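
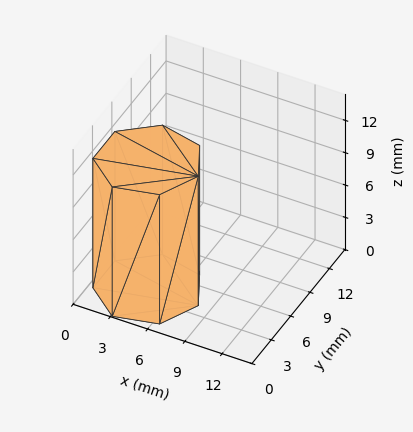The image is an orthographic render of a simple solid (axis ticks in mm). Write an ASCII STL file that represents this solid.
Reading the render: the shape is a regular 7-sided prism (a cylinder approximated with 7 flat sides), circumscribed radius ≈ 4 mm, height ≈ 12 mm (dimensions read to the nearest mm from the axis ticks). For the STL, each face is triangulated and given an outward normal.

solid part
  facet normal 0.0000 0.0000 -1.0000
    outer loop
      vertex 3.1 7.9 0.0
      vertex 6.5 7.1 0.0
      vertex 8.0 4.0 0.0
    endloop
  endfacet
  facet normal 0.0000 0.0000 -1.0000
    outer loop
      vertex 0.4 5.7 0.0
      vertex 3.1 7.9 0.0
      vertex 8.0 4.0 0.0
    endloop
  endfacet
  facet normal 0.0000 0.0000 -1.0000
    outer loop
      vertex 0.4 2.3 0.0
      vertex 0.4 5.7 0.0
      vertex 8.0 4.0 0.0
    endloop
  endfacet
  facet normal 0.0000 0.0000 -1.0000
    outer loop
      vertex 3.1 0.1 0.0
      vertex 0.4 2.3 0.0
      vertex 8.0 4.0 0.0
    endloop
  endfacet
  facet normal 0.0000 0.0000 -1.0000
    outer loop
      vertex 6.5 0.9 0.0
      vertex 3.1 0.1 0.0
      vertex 8.0 4.0 0.0
    endloop
  endfacet
  facet normal 0.0000 0.0000 1.0000
    outer loop
      vertex 8.0 4.0 12.0
      vertex 6.5 7.1 12.0
      vertex 3.1 7.9 12.0
    endloop
  endfacet
  facet normal 0.0000 0.0000 1.0000
    outer loop
      vertex 8.0 4.0 12.0
      vertex 3.1 7.9 12.0
      vertex 0.4 5.7 12.0
    endloop
  endfacet
  facet normal 0.0000 0.0000 1.0000
    outer loop
      vertex 8.0 4.0 12.0
      vertex 0.4 5.7 12.0
      vertex 0.4 2.3 12.0
    endloop
  endfacet
  facet normal 0.0000 0.0000 1.0000
    outer loop
      vertex 8.0 4.0 12.0
      vertex 0.4 2.3 12.0
      vertex 3.1 0.1 12.0
    endloop
  endfacet
  facet normal 0.0000 0.0000 1.0000
    outer loop
      vertex 8.0 4.0 12.0
      vertex 3.1 0.1 12.0
      vertex 6.5 0.9 12.0
    endloop
  endfacet
  facet normal 0.9002 0.4356 0.0000
    outer loop
      vertex 8.0 4.0 0.0
      vertex 6.5 7.1 0.0
      vertex 6.5 7.1 12.0
    endloop
  endfacet
  facet normal 0.9002 0.4356 0.0000
    outer loop
      vertex 8.0 4.0 0.0
      vertex 6.5 7.1 12.0
      vertex 8.0 4.0 12.0
    endloop
  endfacet
  facet normal 0.2290 0.9734 0.0000
    outer loop
      vertex 6.5 7.1 0.0
      vertex 3.1 7.9 0.0
      vertex 3.1 7.9 12.0
    endloop
  endfacet
  facet normal 0.2290 0.9734 0.0000
    outer loop
      vertex 6.5 7.1 0.0
      vertex 3.1 7.9 12.0
      vertex 6.5 7.1 12.0
    endloop
  endfacet
  facet normal -0.6317 0.7752 0.0000
    outer loop
      vertex 3.1 7.9 0.0
      vertex 0.4 5.7 0.0
      vertex 0.4 5.7 12.0
    endloop
  endfacet
  facet normal -0.6317 0.7752 0.0000
    outer loop
      vertex 3.1 7.9 0.0
      vertex 0.4 5.7 12.0
      vertex 3.1 7.9 12.0
    endloop
  endfacet
  facet normal -1.0000 0.0000 0.0000
    outer loop
      vertex 0.4 5.7 0.0
      vertex 0.4 2.3 0.0
      vertex 0.4 2.3 12.0
    endloop
  endfacet
  facet normal -1.0000 0.0000 0.0000
    outer loop
      vertex 0.4 5.7 0.0
      vertex 0.4 2.3 12.0
      vertex 0.4 5.7 12.0
    endloop
  endfacet
  facet normal -0.6317 -0.7752 0.0000
    outer loop
      vertex 0.4 2.3 0.0
      vertex 3.1 0.1 0.0
      vertex 3.1 0.1 12.0
    endloop
  endfacet
  facet normal -0.6317 -0.7752 0.0000
    outer loop
      vertex 0.4 2.3 0.0
      vertex 3.1 0.1 12.0
      vertex 0.4 2.3 12.0
    endloop
  endfacet
  facet normal 0.2290 -0.9734 0.0000
    outer loop
      vertex 3.1 0.1 0.0
      vertex 6.5 0.9 0.0
      vertex 6.5 0.9 12.0
    endloop
  endfacet
  facet normal 0.2290 -0.9734 0.0000
    outer loop
      vertex 3.1 0.1 0.0
      vertex 6.5 0.9 12.0
      vertex 3.1 0.1 12.0
    endloop
  endfacet
  facet normal 0.9002 -0.4356 0.0000
    outer loop
      vertex 6.5 0.9 0.0
      vertex 8.0 4.0 0.0
      vertex 8.0 4.0 12.0
    endloop
  endfacet
  facet normal 0.9002 -0.4356 0.0000
    outer loop
      vertex 6.5 0.9 0.0
      vertex 8.0 4.0 12.0
      vertex 6.5 0.9 12.0
    endloop
  endfacet
endsolid part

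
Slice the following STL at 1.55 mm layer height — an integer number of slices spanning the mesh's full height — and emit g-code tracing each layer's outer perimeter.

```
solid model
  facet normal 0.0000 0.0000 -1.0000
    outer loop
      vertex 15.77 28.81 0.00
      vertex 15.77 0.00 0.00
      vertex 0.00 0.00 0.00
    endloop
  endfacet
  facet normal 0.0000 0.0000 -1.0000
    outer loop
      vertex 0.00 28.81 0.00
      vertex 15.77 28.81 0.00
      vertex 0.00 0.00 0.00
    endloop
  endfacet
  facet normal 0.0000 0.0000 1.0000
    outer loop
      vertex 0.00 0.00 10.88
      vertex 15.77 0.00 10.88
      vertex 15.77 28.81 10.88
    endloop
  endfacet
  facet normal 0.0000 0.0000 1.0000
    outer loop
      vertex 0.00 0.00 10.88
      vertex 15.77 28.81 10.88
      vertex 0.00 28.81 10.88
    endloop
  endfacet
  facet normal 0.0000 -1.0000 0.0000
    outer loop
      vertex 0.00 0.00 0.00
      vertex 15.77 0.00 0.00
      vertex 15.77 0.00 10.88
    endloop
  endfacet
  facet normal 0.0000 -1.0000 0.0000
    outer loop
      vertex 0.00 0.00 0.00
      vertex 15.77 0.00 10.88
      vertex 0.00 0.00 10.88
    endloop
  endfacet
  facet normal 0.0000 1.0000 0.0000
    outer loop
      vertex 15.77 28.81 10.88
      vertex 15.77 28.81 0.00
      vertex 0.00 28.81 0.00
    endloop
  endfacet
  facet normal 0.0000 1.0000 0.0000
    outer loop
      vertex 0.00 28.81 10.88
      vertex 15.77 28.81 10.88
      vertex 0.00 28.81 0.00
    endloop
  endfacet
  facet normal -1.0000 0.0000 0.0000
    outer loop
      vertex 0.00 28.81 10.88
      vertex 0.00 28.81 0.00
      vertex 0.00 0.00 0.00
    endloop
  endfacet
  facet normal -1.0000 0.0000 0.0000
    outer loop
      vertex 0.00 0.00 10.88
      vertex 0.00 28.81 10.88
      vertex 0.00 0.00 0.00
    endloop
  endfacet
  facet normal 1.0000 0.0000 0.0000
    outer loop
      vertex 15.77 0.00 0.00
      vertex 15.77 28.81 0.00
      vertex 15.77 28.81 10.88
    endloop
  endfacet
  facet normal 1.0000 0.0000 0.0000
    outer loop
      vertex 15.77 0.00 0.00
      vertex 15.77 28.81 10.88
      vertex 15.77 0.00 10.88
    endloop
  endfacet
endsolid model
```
; perimeter-only toolpath
G21 ; units = mm
G90 ; absolute positioning
G28 ; home
; layer 1
G0 Z1.55
G0 X0.00 Y0.00
G1 X15.77 Y0.00
G1 X15.77 Y28.81
G1 X0.00 Y28.81
G1 X0.00 Y0.00
; layer 2
G0 Z3.11
G0 X0.00 Y0.00
G1 X15.77 Y0.00
G1 X15.77 Y28.81
G1 X0.00 Y28.81
G1 X0.00 Y0.00
; layer 3
G0 Z4.66
G0 X0.00 Y0.00
G1 X15.77 Y0.00
G1 X15.77 Y28.81
G1 X0.00 Y28.81
G1 X0.00 Y0.00
; layer 4
G0 Z6.22
G0 X0.00 Y0.00
G1 X15.77 Y0.00
G1 X15.77 Y28.81
G1 X0.00 Y28.81
G1 X0.00 Y0.00
; layer 5
G0 Z7.77
G0 X0.00 Y0.00
G1 X15.77 Y0.00
G1 X15.77 Y28.81
G1 X0.00 Y28.81
G1 X0.00 Y0.00
; layer 6
G0 Z9.33
G0 X0.00 Y0.00
G1 X15.77 Y0.00
G1 X15.77 Y28.81
G1 X0.00 Y28.81
G1 X0.00 Y0.00
; layer 7
G0 Z10.88
G0 X0.00 Y0.00
G1 X15.77 Y0.00
G1 X15.77 Y28.81
G1 X0.00 Y28.81
G1 X0.00 Y0.00
M2 ; end

The solid is a rectangular box, roughly 15.8 × 28.8 mm footprint and 10.9 mm tall. Slicing at Δz = 1.55 mm — 7 equal slices spanning the solid's height, so layer i sits at z = i·h/7 — gives 7 non-empty perimeters. Each is a 4-segment closed polygon; G0 lifts to the layer z and rapids to the start vertex, then G1 traces the edges.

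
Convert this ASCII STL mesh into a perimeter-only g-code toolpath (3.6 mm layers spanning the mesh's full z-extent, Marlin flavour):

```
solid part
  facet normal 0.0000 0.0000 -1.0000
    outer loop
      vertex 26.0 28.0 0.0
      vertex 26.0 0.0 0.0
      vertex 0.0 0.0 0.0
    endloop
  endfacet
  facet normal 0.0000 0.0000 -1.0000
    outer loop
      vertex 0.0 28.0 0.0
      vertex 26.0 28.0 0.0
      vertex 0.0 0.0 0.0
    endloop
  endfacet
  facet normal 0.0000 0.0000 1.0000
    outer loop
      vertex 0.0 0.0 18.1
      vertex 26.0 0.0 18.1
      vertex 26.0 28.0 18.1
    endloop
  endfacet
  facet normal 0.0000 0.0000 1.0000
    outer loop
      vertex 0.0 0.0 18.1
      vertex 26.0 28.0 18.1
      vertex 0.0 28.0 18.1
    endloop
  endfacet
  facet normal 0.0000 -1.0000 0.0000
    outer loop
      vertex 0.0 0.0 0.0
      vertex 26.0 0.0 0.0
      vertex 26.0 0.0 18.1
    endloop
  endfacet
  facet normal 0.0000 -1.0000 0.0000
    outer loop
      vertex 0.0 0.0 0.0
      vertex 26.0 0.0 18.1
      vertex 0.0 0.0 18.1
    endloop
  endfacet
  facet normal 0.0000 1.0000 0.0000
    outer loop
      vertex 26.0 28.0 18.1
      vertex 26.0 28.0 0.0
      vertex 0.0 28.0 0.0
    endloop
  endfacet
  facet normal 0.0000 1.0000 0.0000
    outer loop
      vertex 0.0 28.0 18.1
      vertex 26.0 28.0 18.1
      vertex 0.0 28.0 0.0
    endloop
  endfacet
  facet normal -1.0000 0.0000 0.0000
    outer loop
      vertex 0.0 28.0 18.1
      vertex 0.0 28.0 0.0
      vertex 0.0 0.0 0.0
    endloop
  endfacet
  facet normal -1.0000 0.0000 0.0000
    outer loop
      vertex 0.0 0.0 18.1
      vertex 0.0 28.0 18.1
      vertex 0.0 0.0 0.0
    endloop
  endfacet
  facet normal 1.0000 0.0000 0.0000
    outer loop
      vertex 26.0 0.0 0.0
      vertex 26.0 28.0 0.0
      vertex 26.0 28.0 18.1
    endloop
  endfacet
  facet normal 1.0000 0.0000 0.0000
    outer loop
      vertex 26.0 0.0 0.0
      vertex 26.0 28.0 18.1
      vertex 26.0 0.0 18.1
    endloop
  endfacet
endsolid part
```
; perimeter-only toolpath
G21 ; units = mm
G90 ; absolute positioning
G28 ; home
; layer 1
G0 Z3.6
G0 X0.0 Y0.0
G1 X26.0 Y0.0
G1 X26.0 Y28.0
G1 X0.0 Y28.0
G1 X0.0 Y0.0
; layer 2
G0 Z7.2
G0 X0.0 Y0.0
G1 X26.0 Y0.0
G1 X26.0 Y28.0
G1 X0.0 Y28.0
G1 X0.0 Y0.0
; layer 3
G0 Z10.9
G0 X0.0 Y0.0
G1 X26.0 Y0.0
G1 X26.0 Y28.0
G1 X0.0 Y28.0
G1 X0.0 Y0.0
; layer 4
G0 Z14.5
G0 X0.0 Y0.0
G1 X26.0 Y0.0
G1 X26.0 Y28.0
G1 X0.0 Y28.0
G1 X0.0 Y0.0
; layer 5
G0 Z18.1
G0 X0.0 Y0.0
G1 X26.0 Y0.0
G1 X26.0 Y28.0
G1 X0.0 Y28.0
G1 X0.0 Y0.0
M2 ; end

The solid is a rectangular box, roughly 26 × 28 mm footprint and 18.1 mm tall. Slicing at Δz = 3.6 mm — 5 equal slices spanning the solid's height, so layer i sits at z = i·h/5 — gives 5 non-empty perimeters. Each is a 4-segment closed polygon; G0 lifts to the layer z and rapids to the start vertex, then G1 traces the edges.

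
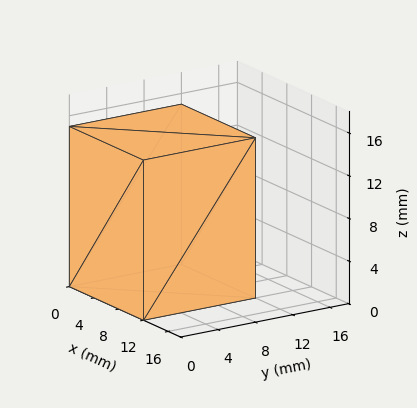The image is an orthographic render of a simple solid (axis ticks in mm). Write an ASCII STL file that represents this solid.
Reading the render: the shape is a rectangular box, roughly 12 × 12 mm footprint and 15 mm tall (dimensions read to the nearest mm from the axis ticks). For the STL, each face is triangulated and given an outward normal.

solid part
  facet normal 0.0000 0.0000 -1.0000
    outer loop
      vertex 12.00 12.00 0.00
      vertex 12.00 0.00 0.00
      vertex 0.00 0.00 0.00
    endloop
  endfacet
  facet normal 0.0000 0.0000 -1.0000
    outer loop
      vertex 0.00 12.00 0.00
      vertex 12.00 12.00 0.00
      vertex 0.00 0.00 0.00
    endloop
  endfacet
  facet normal 0.0000 0.0000 1.0000
    outer loop
      vertex 0.00 0.00 15.00
      vertex 12.00 0.00 15.00
      vertex 12.00 12.00 15.00
    endloop
  endfacet
  facet normal 0.0000 0.0000 1.0000
    outer loop
      vertex 0.00 0.00 15.00
      vertex 12.00 12.00 15.00
      vertex 0.00 12.00 15.00
    endloop
  endfacet
  facet normal 0.0000 -1.0000 0.0000
    outer loop
      vertex 0.00 0.00 0.00
      vertex 12.00 0.00 0.00
      vertex 12.00 0.00 15.00
    endloop
  endfacet
  facet normal 0.0000 -1.0000 0.0000
    outer loop
      vertex 0.00 0.00 0.00
      vertex 12.00 0.00 15.00
      vertex 0.00 0.00 15.00
    endloop
  endfacet
  facet normal 0.0000 1.0000 0.0000
    outer loop
      vertex 12.00 12.00 15.00
      vertex 12.00 12.00 0.00
      vertex 0.00 12.00 0.00
    endloop
  endfacet
  facet normal 0.0000 1.0000 0.0000
    outer loop
      vertex 0.00 12.00 15.00
      vertex 12.00 12.00 15.00
      vertex 0.00 12.00 0.00
    endloop
  endfacet
  facet normal -1.0000 0.0000 0.0000
    outer loop
      vertex 0.00 12.00 15.00
      vertex 0.00 12.00 0.00
      vertex 0.00 0.00 0.00
    endloop
  endfacet
  facet normal -1.0000 0.0000 0.0000
    outer loop
      vertex 0.00 0.00 15.00
      vertex 0.00 12.00 15.00
      vertex 0.00 0.00 0.00
    endloop
  endfacet
  facet normal 1.0000 0.0000 0.0000
    outer loop
      vertex 12.00 0.00 0.00
      vertex 12.00 12.00 0.00
      vertex 12.00 12.00 15.00
    endloop
  endfacet
  facet normal 1.0000 0.0000 0.0000
    outer loop
      vertex 12.00 0.00 0.00
      vertex 12.00 12.00 15.00
      vertex 12.00 0.00 15.00
    endloop
  endfacet
endsolid part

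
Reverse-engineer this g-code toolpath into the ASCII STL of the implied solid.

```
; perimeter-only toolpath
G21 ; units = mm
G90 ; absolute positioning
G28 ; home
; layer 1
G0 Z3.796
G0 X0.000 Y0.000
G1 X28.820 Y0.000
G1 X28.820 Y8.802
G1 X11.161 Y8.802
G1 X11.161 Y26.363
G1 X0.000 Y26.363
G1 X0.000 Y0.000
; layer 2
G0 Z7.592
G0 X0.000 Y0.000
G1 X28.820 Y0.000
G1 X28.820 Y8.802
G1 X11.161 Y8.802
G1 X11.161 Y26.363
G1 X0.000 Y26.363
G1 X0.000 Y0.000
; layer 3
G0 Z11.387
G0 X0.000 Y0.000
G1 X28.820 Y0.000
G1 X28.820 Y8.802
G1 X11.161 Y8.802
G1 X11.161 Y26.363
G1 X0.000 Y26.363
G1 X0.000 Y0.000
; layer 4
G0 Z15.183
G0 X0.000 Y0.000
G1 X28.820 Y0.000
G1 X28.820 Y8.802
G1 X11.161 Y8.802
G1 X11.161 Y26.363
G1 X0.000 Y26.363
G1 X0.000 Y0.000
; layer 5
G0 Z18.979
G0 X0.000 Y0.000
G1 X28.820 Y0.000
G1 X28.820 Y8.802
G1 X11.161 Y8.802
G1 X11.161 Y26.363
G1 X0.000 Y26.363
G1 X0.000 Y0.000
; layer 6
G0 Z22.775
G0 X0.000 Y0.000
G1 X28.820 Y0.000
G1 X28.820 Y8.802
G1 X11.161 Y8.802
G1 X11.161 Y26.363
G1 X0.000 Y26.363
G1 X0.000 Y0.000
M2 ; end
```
solid part
  facet normal 0.0000 0.0000 -1.0000
    outer loop
      vertex 28.820 8.802 0.000
      vertex 28.820 0.000 0.000
      vertex 0.000 0.000 0.000
    endloop
  endfacet
  facet normal 0.0000 0.0000 -1.0000
    outer loop
      vertex 11.161 8.802 0.000
      vertex 28.820 8.802 0.000
      vertex 0.000 0.000 0.000
    endloop
  endfacet
  facet normal 0.0000 0.0000 -1.0000
    outer loop
      vertex 11.161 26.363 0.000
      vertex 11.161 8.802 0.000
      vertex 0.000 0.000 0.000
    endloop
  endfacet
  facet normal 0.0000 0.0000 -1.0000
    outer loop
      vertex 0.000 26.363 0.000
      vertex 11.161 26.363 0.000
      vertex 0.000 0.000 0.000
    endloop
  endfacet
  facet normal 0.0000 0.0000 1.0000
    outer loop
      vertex 0.000 0.000 22.775
      vertex 28.820 0.000 22.775
      vertex 28.820 8.802 22.775
    endloop
  endfacet
  facet normal 0.0000 0.0000 1.0000
    outer loop
      vertex 0.000 0.000 22.775
      vertex 28.820 8.802 22.775
      vertex 11.161 8.802 22.775
    endloop
  endfacet
  facet normal 0.0000 0.0000 1.0000
    outer loop
      vertex 0.000 0.000 22.775
      vertex 11.161 8.802 22.775
      vertex 11.161 26.363 22.775
    endloop
  endfacet
  facet normal 0.0000 0.0000 1.0000
    outer loop
      vertex 0.000 0.000 22.775
      vertex 11.161 26.363 22.775
      vertex 0.000 26.363 22.775
    endloop
  endfacet
  facet normal 0.0000 -1.0000 0.0000
    outer loop
      vertex 0.000 0.000 0.000
      vertex 28.820 0.000 0.000
      vertex 28.820 0.000 22.775
    endloop
  endfacet
  facet normal 0.0000 -1.0000 0.0000
    outer loop
      vertex 0.000 0.000 0.000
      vertex 28.820 0.000 22.775
      vertex 0.000 0.000 22.775
    endloop
  endfacet
  facet normal 1.0000 0.0000 0.0000
    outer loop
      vertex 28.820 0.000 0.000
      vertex 28.820 8.802 0.000
      vertex 28.820 8.802 22.775
    endloop
  endfacet
  facet normal 1.0000 0.0000 0.0000
    outer loop
      vertex 28.820 0.000 0.000
      vertex 28.820 8.802 22.775
      vertex 28.820 0.000 22.775
    endloop
  endfacet
  facet normal 0.0000 1.0000 0.0000
    outer loop
      vertex 28.820 8.802 0.000
      vertex 11.161 8.802 0.000
      vertex 11.161 8.802 22.775
    endloop
  endfacet
  facet normal 0.0000 1.0000 0.0000
    outer loop
      vertex 28.820 8.802 0.000
      vertex 11.161 8.802 22.775
      vertex 28.820 8.802 22.775
    endloop
  endfacet
  facet normal 1.0000 0.0000 0.0000
    outer loop
      vertex 11.161 8.802 0.000
      vertex 11.161 26.363 0.000
      vertex 11.161 26.363 22.775
    endloop
  endfacet
  facet normal 1.0000 0.0000 0.0000
    outer loop
      vertex 11.161 8.802 0.000
      vertex 11.161 26.363 22.775
      vertex 11.161 8.802 22.775
    endloop
  endfacet
  facet normal 0.0000 1.0000 0.0000
    outer loop
      vertex 11.161 26.363 0.000
      vertex 0.000 26.363 0.000
      vertex 0.000 26.363 22.775
    endloop
  endfacet
  facet normal 0.0000 1.0000 0.0000
    outer loop
      vertex 11.161 26.363 0.000
      vertex 0.000 26.363 22.775
      vertex 11.161 26.363 22.775
    endloop
  endfacet
  facet normal -1.0000 0.0000 0.0000
    outer loop
      vertex 0.000 26.363 0.000
      vertex 0.000 0.000 0.000
      vertex 0.000 0.000 22.775
    endloop
  endfacet
  facet normal -1.0000 0.0000 0.0000
    outer loop
      vertex 0.000 26.363 0.000
      vertex 0.000 0.000 22.775
      vertex 0.000 26.363 22.775
    endloop
  endfacet
endsolid part

The G0 Z moves step by Δz≈3.796 mm. Every layer's G1 loop is the same polygon, so the solid is a straight extrusion of it from z=0 to z≈22.8. Closing with flat bottom and top caps and triangulating gives 20 facets — an L-shaped prism: outer 28.8 × 26.4 mm, arm thicknesses ≈ 8.8 mm (horizontal) and 11.2 mm (vertical), extruded 22.8 mm in z.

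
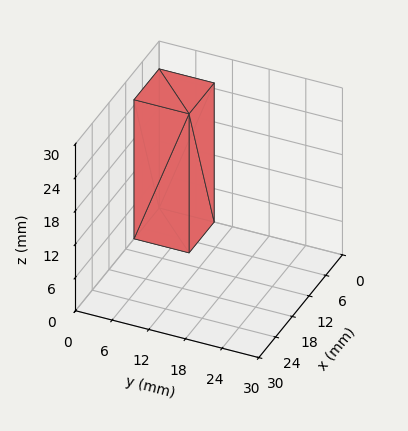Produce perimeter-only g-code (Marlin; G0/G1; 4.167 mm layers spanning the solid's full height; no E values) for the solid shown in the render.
Reading the render: the shape is a rectangular box, roughly 9 × 9 mm footprint and 25 mm tall (dimensions read to the nearest mm from the axis ticks). For the g-code, the solid's height is divided into equal slices at the stated Δz and each level perimeter traced with G1 moves after a G0 lift.

; perimeter-only toolpath
G21 ; units = mm
G90 ; absolute positioning
G28 ; home
; layer 1
G0 Z4.167
G0 X0.000 Y0.000
G1 X9.000 Y0.000
G1 X9.000 Y9.000
G1 X0.000 Y9.000
G1 X0.000 Y0.000
; layer 2
G0 Z8.333
G0 X0.000 Y0.000
G1 X9.000 Y0.000
G1 X9.000 Y9.000
G1 X0.000 Y9.000
G1 X0.000 Y0.000
; layer 3
G0 Z12.500
G0 X0.000 Y0.000
G1 X9.000 Y0.000
G1 X9.000 Y9.000
G1 X0.000 Y9.000
G1 X0.000 Y0.000
; layer 4
G0 Z16.667
G0 X0.000 Y0.000
G1 X9.000 Y0.000
G1 X9.000 Y9.000
G1 X0.000 Y9.000
G1 X0.000 Y0.000
; layer 5
G0 Z20.833
G0 X0.000 Y0.000
G1 X9.000 Y0.000
G1 X9.000 Y9.000
G1 X0.000 Y9.000
G1 X0.000 Y0.000
; layer 6
G0 Z25.000
G0 X0.000 Y0.000
G1 X9.000 Y0.000
G1 X9.000 Y9.000
G1 X0.000 Y9.000
G1 X0.000 Y0.000
M2 ; end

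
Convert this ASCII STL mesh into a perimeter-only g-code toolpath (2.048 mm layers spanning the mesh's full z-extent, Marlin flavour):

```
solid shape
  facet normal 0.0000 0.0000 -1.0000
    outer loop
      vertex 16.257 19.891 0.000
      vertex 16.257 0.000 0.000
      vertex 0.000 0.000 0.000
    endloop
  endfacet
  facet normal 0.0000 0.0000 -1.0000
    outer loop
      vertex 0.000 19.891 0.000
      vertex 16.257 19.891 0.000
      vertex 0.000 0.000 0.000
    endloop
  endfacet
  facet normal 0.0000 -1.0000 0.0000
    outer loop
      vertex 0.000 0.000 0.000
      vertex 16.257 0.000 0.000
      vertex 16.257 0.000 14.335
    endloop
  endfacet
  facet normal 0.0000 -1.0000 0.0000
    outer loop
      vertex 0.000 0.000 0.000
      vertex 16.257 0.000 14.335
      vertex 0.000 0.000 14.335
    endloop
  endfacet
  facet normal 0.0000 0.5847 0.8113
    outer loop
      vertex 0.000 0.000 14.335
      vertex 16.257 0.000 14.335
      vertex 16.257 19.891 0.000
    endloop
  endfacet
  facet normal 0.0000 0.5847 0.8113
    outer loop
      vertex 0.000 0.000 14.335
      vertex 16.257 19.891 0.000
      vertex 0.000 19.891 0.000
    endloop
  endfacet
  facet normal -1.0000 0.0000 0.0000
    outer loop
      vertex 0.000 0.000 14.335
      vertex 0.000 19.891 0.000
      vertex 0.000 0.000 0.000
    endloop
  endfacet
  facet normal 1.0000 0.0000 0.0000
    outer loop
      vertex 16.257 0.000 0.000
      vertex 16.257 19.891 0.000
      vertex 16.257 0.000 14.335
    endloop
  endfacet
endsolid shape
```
; perimeter-only toolpath
G21 ; units = mm
G90 ; absolute positioning
G28 ; home
; layer 1
G0 Z2.048
G0 X0.000 Y0.000
G1 X16.257 Y0.000
G1 X16.257 Y17.049
G1 X0.000 Y17.049
G1 X0.000 Y0.000
; layer 2
G0 Z4.096
G0 X0.000 Y0.000
G1 X16.257 Y0.000
G1 X16.257 Y14.208
G1 X0.000 Y14.208
G1 X0.000 Y0.000
; layer 3
G0 Z6.144
G0 X0.000 Y0.000
G1 X16.257 Y0.000
G1 X16.257 Y11.366
G1 X0.000 Y11.366
G1 X0.000 Y0.000
; layer 4
G0 Z8.191
G0 X0.000 Y0.000
G1 X16.257 Y0.000
G1 X16.257 Y8.525
G1 X0.000 Y8.525
G1 X0.000 Y0.000
; layer 5
G0 Z10.239
G0 X0.000 Y0.000
G1 X16.257 Y0.000
G1 X16.257 Y5.683
G1 X0.000 Y5.683
G1 X0.000 Y0.000
; layer 6
G0 Z12.287
G0 X0.000 Y0.000
G1 X16.257 Y0.000
G1 X16.257 Y2.842
G1 X0.000 Y2.842
G1 X0.000 Y0.000
M2 ; end

The solid is a wedge (ramp): 16.3 × 19.9 mm base, rising to 14.3 mm along the y=0 edge and sloping linearly to z=0 at y=19.9. Slicing at Δz = 2.048 mm — 7 equal slices spanning the solid's height, so layer i sits at z = i·h/7 — gives 6 non-empty perimeters. Each is a 4-segment closed polygon; G0 lifts to the layer z and rapids to the start vertex, then G1 traces the edges. The cross-section shrinks linearly with z (the slice at the apex is degenerate and omitted).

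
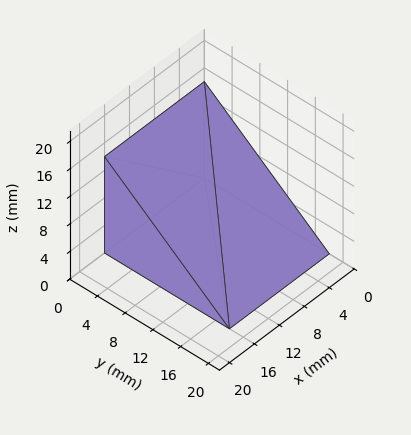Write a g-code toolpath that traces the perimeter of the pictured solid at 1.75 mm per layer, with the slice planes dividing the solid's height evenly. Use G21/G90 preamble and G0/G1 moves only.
Reading the render: the shape is a wedge (ramp): 16 × 18 mm base, rising to 14 mm along the y=0 edge and sloping linearly to z=0 at y=18 (dimensions read to the nearest mm from the axis ticks). For the g-code, the solid's height is divided into equal slices at the stated Δz and each level perimeter traced with G1 moves after a G0 lift.

; perimeter-only toolpath
G21 ; units = mm
G90 ; absolute positioning
G28 ; home
; layer 1
G0 Z1.75
G0 X0.00 Y0.00
G1 X16.00 Y0.00
G1 X16.00 Y15.75
G1 X0.00 Y15.75
G1 X0.00 Y0.00
; layer 2
G0 Z3.50
G0 X0.00 Y0.00
G1 X16.00 Y0.00
G1 X16.00 Y13.50
G1 X0.00 Y13.50
G1 X0.00 Y0.00
; layer 3
G0 Z5.25
G0 X0.00 Y0.00
G1 X16.00 Y0.00
G1 X16.00 Y11.25
G1 X0.00 Y11.25
G1 X0.00 Y0.00
; layer 4
G0 Z7.00
G0 X0.00 Y0.00
G1 X16.00 Y0.00
G1 X16.00 Y9.00
G1 X0.00 Y9.00
G1 X0.00 Y0.00
; layer 5
G0 Z8.75
G0 X0.00 Y0.00
G1 X16.00 Y0.00
G1 X16.00 Y6.75
G1 X0.00 Y6.75
G1 X0.00 Y0.00
; layer 6
G0 Z10.50
G0 X0.00 Y0.00
G1 X16.00 Y0.00
G1 X16.00 Y4.50
G1 X0.00 Y4.50
G1 X0.00 Y0.00
; layer 7
G0 Z12.25
G0 X0.00 Y0.00
G1 X16.00 Y0.00
G1 X16.00 Y2.25
G1 X0.00 Y2.25
G1 X0.00 Y0.00
M2 ; end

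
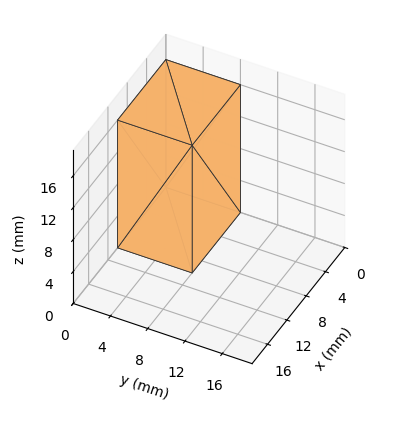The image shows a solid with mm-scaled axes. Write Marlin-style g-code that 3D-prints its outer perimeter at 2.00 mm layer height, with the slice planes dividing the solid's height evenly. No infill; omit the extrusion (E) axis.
Reading the render: the shape is a rectangular box, roughly 10 × 8 mm footprint and 16 mm tall (dimensions read to the nearest mm from the axis ticks). For the g-code, the solid's height is divided into equal slices at the stated Δz and each level perimeter traced with G1 moves after a G0 lift.

; perimeter-only toolpath
G21 ; units = mm
G90 ; absolute positioning
G28 ; home
; layer 1
G0 Z2.00
G0 X0.00 Y0.00
G1 X10.00 Y0.00
G1 X10.00 Y8.00
G1 X0.00 Y8.00
G1 X0.00 Y0.00
; layer 2
G0 Z4.00
G0 X0.00 Y0.00
G1 X10.00 Y0.00
G1 X10.00 Y8.00
G1 X0.00 Y8.00
G1 X0.00 Y0.00
; layer 3
G0 Z6.00
G0 X0.00 Y0.00
G1 X10.00 Y0.00
G1 X10.00 Y8.00
G1 X0.00 Y8.00
G1 X0.00 Y0.00
; layer 4
G0 Z8.00
G0 X0.00 Y0.00
G1 X10.00 Y0.00
G1 X10.00 Y8.00
G1 X0.00 Y8.00
G1 X0.00 Y0.00
; layer 5
G0 Z10.00
G0 X0.00 Y0.00
G1 X10.00 Y0.00
G1 X10.00 Y8.00
G1 X0.00 Y8.00
G1 X0.00 Y0.00
; layer 6
G0 Z12.00
G0 X0.00 Y0.00
G1 X10.00 Y0.00
G1 X10.00 Y8.00
G1 X0.00 Y8.00
G1 X0.00 Y0.00
; layer 7
G0 Z14.00
G0 X0.00 Y0.00
G1 X10.00 Y0.00
G1 X10.00 Y8.00
G1 X0.00 Y8.00
G1 X0.00 Y0.00
; layer 8
G0 Z16.00
G0 X0.00 Y0.00
G1 X10.00 Y0.00
G1 X10.00 Y8.00
G1 X0.00 Y8.00
G1 X0.00 Y0.00
M2 ; end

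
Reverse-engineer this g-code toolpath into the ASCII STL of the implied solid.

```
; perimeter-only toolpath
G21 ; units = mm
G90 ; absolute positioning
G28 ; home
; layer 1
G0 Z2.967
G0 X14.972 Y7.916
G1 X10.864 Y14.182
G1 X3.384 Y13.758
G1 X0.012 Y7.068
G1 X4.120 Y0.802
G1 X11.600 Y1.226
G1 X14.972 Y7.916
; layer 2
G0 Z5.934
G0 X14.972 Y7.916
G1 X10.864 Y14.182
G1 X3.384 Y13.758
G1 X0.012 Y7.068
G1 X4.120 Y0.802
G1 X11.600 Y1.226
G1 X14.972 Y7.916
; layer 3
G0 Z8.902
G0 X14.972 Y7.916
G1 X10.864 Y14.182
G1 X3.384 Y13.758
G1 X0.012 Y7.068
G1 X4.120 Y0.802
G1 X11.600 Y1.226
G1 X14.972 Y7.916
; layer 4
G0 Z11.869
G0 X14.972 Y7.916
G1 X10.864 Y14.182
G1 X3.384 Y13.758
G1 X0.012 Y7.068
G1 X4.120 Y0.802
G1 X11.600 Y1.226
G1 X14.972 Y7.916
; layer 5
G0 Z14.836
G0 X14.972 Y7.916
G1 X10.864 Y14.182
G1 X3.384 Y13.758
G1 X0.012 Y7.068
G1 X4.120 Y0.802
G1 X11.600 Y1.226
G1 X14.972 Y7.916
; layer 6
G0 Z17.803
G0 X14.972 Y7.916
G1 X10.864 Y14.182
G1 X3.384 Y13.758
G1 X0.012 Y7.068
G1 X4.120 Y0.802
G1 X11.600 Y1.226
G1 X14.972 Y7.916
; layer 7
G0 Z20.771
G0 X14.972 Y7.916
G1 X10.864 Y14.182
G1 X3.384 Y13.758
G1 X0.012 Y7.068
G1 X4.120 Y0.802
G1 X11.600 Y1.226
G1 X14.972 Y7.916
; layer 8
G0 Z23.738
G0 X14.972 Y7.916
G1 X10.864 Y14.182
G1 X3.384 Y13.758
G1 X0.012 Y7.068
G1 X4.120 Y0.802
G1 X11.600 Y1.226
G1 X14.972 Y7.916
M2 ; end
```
solid part
  facet normal 0.0000 0.0000 -1.0000
    outer loop
      vertex 3.384 13.758 0.000
      vertex 10.864 14.182 0.000
      vertex 14.972 7.916 0.000
    endloop
  endfacet
  facet normal 0.0000 0.0000 -1.0000
    outer loop
      vertex 0.012 7.068 0.000
      vertex 3.384 13.758 0.000
      vertex 14.972 7.916 0.000
    endloop
  endfacet
  facet normal 0.0000 0.0000 -1.0000
    outer loop
      vertex 4.120 0.802 0.000
      vertex 0.012 7.068 0.000
      vertex 14.972 7.916 0.000
    endloop
  endfacet
  facet normal 0.0000 0.0000 -1.0000
    outer loop
      vertex 11.600 1.226 0.000
      vertex 4.120 0.802 0.000
      vertex 14.972 7.916 0.000
    endloop
  endfacet
  facet normal 0.0000 0.0000 1.0000
    outer loop
      vertex 14.972 7.916 23.738
      vertex 10.864 14.182 23.738
      vertex 3.384 13.758 23.738
    endloop
  endfacet
  facet normal 0.0000 0.0000 1.0000
    outer loop
      vertex 14.972 7.916 23.738
      vertex 3.384 13.758 23.738
      vertex 0.012 7.068 23.738
    endloop
  endfacet
  facet normal 0.0000 0.0000 1.0000
    outer loop
      vertex 14.972 7.916 23.738
      vertex 0.012 7.068 23.738
      vertex 4.120 0.802 23.738
    endloop
  endfacet
  facet normal 0.0000 0.0000 1.0000
    outer loop
      vertex 14.972 7.916 23.738
      vertex 4.120 0.802 23.738
      vertex 11.600 1.226 23.738
    endloop
  endfacet
  facet normal 0.8363 0.5483 0.0000
    outer loop
      vertex 14.972 7.916 0.000
      vertex 10.864 14.182 0.000
      vertex 10.864 14.182 23.738
    endloop
  endfacet
  facet normal 0.8363 0.5483 0.0000
    outer loop
      vertex 14.972 7.916 0.000
      vertex 10.864 14.182 23.738
      vertex 14.972 7.916 23.738
    endloop
  endfacet
  facet normal -0.0566 0.9984 0.0000
    outer loop
      vertex 10.864 14.182 0.000
      vertex 3.384 13.758 0.000
      vertex 3.384 13.758 23.738
    endloop
  endfacet
  facet normal -0.0566 0.9984 0.0000
    outer loop
      vertex 10.864 14.182 0.000
      vertex 3.384 13.758 23.738
      vertex 10.864 14.182 23.738
    endloop
  endfacet
  facet normal -0.8930 0.4501 0.0000
    outer loop
      vertex 3.384 13.758 0.000
      vertex 0.012 7.068 0.000
      vertex 0.012 7.068 23.738
    endloop
  endfacet
  facet normal -0.8930 0.4501 0.0000
    outer loop
      vertex 3.384 13.758 0.000
      vertex 0.012 7.068 23.738
      vertex 3.384 13.758 23.738
    endloop
  endfacet
  facet normal -0.8363 -0.5483 0.0000
    outer loop
      vertex 0.012 7.068 0.000
      vertex 4.120 0.802 0.000
      vertex 4.120 0.802 23.738
    endloop
  endfacet
  facet normal -0.8363 -0.5483 0.0000
    outer loop
      vertex 0.012 7.068 0.000
      vertex 4.120 0.802 23.738
      vertex 0.012 7.068 23.738
    endloop
  endfacet
  facet normal 0.0566 -0.9984 0.0000
    outer loop
      vertex 4.120 0.802 0.000
      vertex 11.600 1.226 0.000
      vertex 11.600 1.226 23.738
    endloop
  endfacet
  facet normal 0.0566 -0.9984 0.0000
    outer loop
      vertex 4.120 0.802 0.000
      vertex 11.600 1.226 23.738
      vertex 4.120 0.802 23.738
    endloop
  endfacet
  facet normal 0.8930 -0.4501 0.0000
    outer loop
      vertex 11.600 1.226 0.000
      vertex 14.972 7.916 0.000
      vertex 14.972 7.916 23.738
    endloop
  endfacet
  facet normal 0.8930 -0.4501 0.0000
    outer loop
      vertex 11.600 1.226 0.000
      vertex 14.972 7.916 23.738
      vertex 11.600 1.226 23.738
    endloop
  endfacet
endsolid part

The G0 Z moves step by Δz≈2.967 mm. Every layer's G1 loop is the same polygon, so the solid is a straight extrusion of it from z=0 to z≈23.7. Closing with flat bottom and top caps and triangulating gives 20 facets — a regular 6-sided prism (a cylinder approximated with 6 flat sides), circumscribed radius ≈ 7.49 mm, height ≈ 23.7 mm.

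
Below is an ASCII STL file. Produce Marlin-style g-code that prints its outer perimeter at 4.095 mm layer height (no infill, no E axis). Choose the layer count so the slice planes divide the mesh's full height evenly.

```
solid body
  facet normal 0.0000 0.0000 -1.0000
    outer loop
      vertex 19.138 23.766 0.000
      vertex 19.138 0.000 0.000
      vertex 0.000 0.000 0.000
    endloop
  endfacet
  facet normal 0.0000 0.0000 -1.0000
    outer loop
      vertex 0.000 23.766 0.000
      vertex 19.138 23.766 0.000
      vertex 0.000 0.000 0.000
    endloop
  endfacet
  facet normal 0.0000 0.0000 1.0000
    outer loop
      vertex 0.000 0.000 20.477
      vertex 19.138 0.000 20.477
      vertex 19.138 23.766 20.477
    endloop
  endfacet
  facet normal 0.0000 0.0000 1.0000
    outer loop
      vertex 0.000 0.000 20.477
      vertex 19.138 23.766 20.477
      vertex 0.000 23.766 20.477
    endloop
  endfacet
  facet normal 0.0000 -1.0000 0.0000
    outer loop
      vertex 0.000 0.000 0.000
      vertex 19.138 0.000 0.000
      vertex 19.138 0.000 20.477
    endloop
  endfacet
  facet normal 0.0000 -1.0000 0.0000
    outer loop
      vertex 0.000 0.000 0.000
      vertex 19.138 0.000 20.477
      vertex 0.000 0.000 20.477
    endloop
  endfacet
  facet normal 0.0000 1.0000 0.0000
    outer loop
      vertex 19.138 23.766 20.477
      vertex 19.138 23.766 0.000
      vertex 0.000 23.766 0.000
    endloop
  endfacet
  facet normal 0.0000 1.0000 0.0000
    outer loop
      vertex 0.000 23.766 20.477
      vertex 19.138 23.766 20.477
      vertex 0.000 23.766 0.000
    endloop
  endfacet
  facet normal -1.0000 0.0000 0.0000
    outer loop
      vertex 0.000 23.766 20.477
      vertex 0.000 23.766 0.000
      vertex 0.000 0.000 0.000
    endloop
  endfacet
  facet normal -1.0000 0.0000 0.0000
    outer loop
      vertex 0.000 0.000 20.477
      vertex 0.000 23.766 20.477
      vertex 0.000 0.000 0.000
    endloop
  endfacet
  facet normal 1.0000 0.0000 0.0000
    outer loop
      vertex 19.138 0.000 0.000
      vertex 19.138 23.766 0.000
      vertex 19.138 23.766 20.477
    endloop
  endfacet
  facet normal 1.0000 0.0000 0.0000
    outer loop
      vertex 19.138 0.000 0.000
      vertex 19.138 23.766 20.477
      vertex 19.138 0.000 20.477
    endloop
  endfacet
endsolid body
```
; perimeter-only toolpath
G21 ; units = mm
G90 ; absolute positioning
G28 ; home
; layer 1
G0 Z4.095
G0 X0.000 Y0.000
G1 X19.138 Y0.000
G1 X19.138 Y23.766
G1 X0.000 Y23.766
G1 X0.000 Y0.000
; layer 2
G0 Z8.191
G0 X0.000 Y0.000
G1 X19.138 Y0.000
G1 X19.138 Y23.766
G1 X0.000 Y23.766
G1 X0.000 Y0.000
; layer 3
G0 Z12.286
G0 X0.000 Y0.000
G1 X19.138 Y0.000
G1 X19.138 Y23.766
G1 X0.000 Y23.766
G1 X0.000 Y0.000
; layer 4
G0 Z16.382
G0 X0.000 Y0.000
G1 X19.138 Y0.000
G1 X19.138 Y23.766
G1 X0.000 Y23.766
G1 X0.000 Y0.000
; layer 5
G0 Z20.477
G0 X0.000 Y0.000
G1 X19.138 Y0.000
G1 X19.138 Y23.766
G1 X0.000 Y23.766
G1 X0.000 Y0.000
M2 ; end

The solid is a rectangular box, roughly 19.1 × 23.8 mm footprint and 20.5 mm tall. Slicing at Δz = 4.095 mm — 5 equal slices spanning the solid's height, so layer i sits at z = i·h/5 — gives 5 non-empty perimeters. Each is a 4-segment closed polygon; G0 lifts to the layer z and rapids to the start vertex, then G1 traces the edges.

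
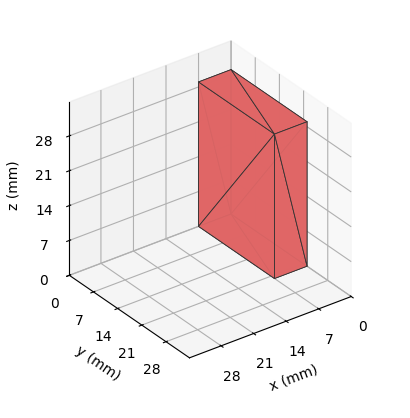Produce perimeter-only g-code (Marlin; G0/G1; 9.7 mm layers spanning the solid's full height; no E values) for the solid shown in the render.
Reading the render: the shape is a rectangular box, roughly 7 × 22 mm footprint and 29 mm tall (dimensions read to the nearest mm from the axis ticks). For the g-code, the solid's height is divided into equal slices at the stated Δz and each level perimeter traced with G1 moves after a G0 lift.

; perimeter-only toolpath
G21 ; units = mm
G90 ; absolute positioning
G28 ; home
; layer 1
G0 Z9.7
G0 X0.0 Y0.0
G1 X7.0 Y0.0
G1 X7.0 Y22.0
G1 X0.0 Y22.0
G1 X0.0 Y0.0
; layer 2
G0 Z19.3
G0 X0.0 Y0.0
G1 X7.0 Y0.0
G1 X7.0 Y22.0
G1 X0.0 Y22.0
G1 X0.0 Y0.0
; layer 3
G0 Z29.0
G0 X0.0 Y0.0
G1 X7.0 Y0.0
G1 X7.0 Y22.0
G1 X0.0 Y22.0
G1 X0.0 Y0.0
M2 ; end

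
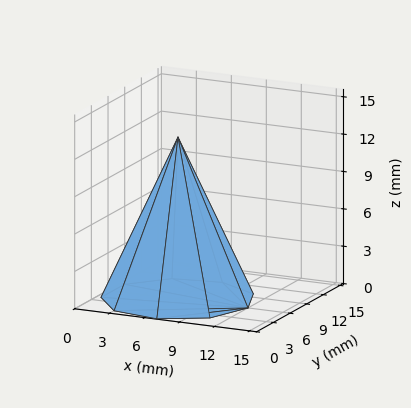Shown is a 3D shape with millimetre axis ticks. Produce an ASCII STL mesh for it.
Reading the render: the shape is a regular 9-sided pyramid, base circumscribed radius ≈ 6 mm, apex at z ≈ 13 mm (dimensions read to the nearest mm from the axis ticks). For the STL, each face is triangulated and given an outward normal.

solid part
  facet normal 0.0000 0.0000 -1.0000
    outer loop
      vertex 7.0 11.9 0.0
      vertex 10.6 9.9 0.0
      vertex 12.0 6.0 0.0
    endloop
  endfacet
  facet normal 0.0000 0.0000 -1.0000
    outer loop
      vertex 3.0 11.2 0.0
      vertex 7.0 11.9 0.0
      vertex 12.0 6.0 0.0
    endloop
  endfacet
  facet normal 0.0000 0.0000 -1.0000
    outer loop
      vertex 0.4 8.1 0.0
      vertex 3.0 11.2 0.0
      vertex 12.0 6.0 0.0
    endloop
  endfacet
  facet normal 0.0000 0.0000 -1.0000
    outer loop
      vertex 0.4 3.9 0.0
      vertex 0.4 8.1 0.0
      vertex 12.0 6.0 0.0
    endloop
  endfacet
  facet normal 0.0000 0.0000 -1.0000
    outer loop
      vertex 3.0 0.8 0.0
      vertex 0.4 3.9 0.0
      vertex 12.0 6.0 0.0
    endloop
  endfacet
  facet normal 0.0000 0.0000 -1.0000
    outer loop
      vertex 7.0 0.1 0.0
      vertex 3.0 0.8 0.0
      vertex 12.0 6.0 0.0
    endloop
  endfacet
  facet normal 0.0000 0.0000 -1.0000
    outer loop
      vertex 10.6 2.1 0.0
      vertex 7.0 0.1 0.0
      vertex 12.0 6.0 0.0
    endloop
  endfacet
  facet normal 0.8633 0.3099 0.3984
    outer loop
      vertex 12.0 6.0 0.0
      vertex 10.6 9.9 0.0
      vertex 6.0 6.0 13.0
    endloop
  endfacet
  facet normal 0.4455 0.8019 0.3982
    outer loop
      vertex 10.6 9.9 0.0
      vertex 7.0 11.9 0.0
      vertex 6.0 6.0 13.0
    endloop
  endfacet
  facet normal -0.1581 0.9037 0.3980
    outer loop
      vertex 7.0 11.9 0.0
      vertex 3.0 11.2 0.0
      vertex 6.0 6.0 13.0
    endloop
  endfacet
  facet normal -0.7029 0.5895 0.3980
    outer loop
      vertex 3.0 11.2 0.0
      vertex 0.4 8.1 0.0
      vertex 6.0 6.0 13.0
    endloop
  endfacet
  facet normal -0.9184 0.0000 0.3956
    outer loop
      vertex 0.4 8.1 0.0
      vertex 0.4 3.9 0.0
      vertex 6.0 6.0 13.0
    endloop
  endfacet
  facet normal -0.7029 -0.5895 0.3980
    outer loop
      vertex 0.4 3.9 0.0
      vertex 3.0 0.8 0.0
      vertex 6.0 6.0 13.0
    endloop
  endfacet
  facet normal -0.1581 -0.9037 0.3980
    outer loop
      vertex 3.0 0.8 0.0
      vertex 7.0 0.1 0.0
      vertex 6.0 6.0 13.0
    endloop
  endfacet
  facet normal 0.4455 -0.8019 0.3982
    outer loop
      vertex 7.0 0.1 0.0
      vertex 10.6 2.1 0.0
      vertex 6.0 6.0 13.0
    endloop
  endfacet
  facet normal 0.8633 -0.3099 0.3984
    outer loop
      vertex 10.6 2.1 0.0
      vertex 12.0 6.0 0.0
      vertex 6.0 6.0 13.0
    endloop
  endfacet
endsolid part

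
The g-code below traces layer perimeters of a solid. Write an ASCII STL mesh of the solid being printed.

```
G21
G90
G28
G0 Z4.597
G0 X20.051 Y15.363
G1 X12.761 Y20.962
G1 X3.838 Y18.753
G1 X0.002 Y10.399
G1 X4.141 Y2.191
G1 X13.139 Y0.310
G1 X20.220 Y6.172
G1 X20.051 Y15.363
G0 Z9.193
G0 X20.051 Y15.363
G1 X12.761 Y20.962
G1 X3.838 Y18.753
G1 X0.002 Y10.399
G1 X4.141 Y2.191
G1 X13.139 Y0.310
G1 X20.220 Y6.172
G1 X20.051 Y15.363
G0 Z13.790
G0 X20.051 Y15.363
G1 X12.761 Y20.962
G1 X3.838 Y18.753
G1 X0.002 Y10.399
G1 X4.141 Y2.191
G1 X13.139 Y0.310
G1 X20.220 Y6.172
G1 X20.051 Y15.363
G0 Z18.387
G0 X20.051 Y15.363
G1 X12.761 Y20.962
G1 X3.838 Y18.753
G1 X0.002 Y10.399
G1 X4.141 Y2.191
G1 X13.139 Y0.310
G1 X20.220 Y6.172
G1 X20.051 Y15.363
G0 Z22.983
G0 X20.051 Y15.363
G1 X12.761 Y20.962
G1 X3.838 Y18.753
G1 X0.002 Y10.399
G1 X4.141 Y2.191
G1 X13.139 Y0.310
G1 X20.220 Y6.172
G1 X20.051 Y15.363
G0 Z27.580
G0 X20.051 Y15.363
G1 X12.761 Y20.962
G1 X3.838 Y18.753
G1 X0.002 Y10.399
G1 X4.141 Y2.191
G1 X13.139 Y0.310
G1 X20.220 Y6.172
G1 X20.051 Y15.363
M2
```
solid part
  facet normal 0.0000 0.0000 -1.0000
    outer loop
      vertex 3.838 18.753 0.000
      vertex 12.761 20.962 0.000
      vertex 20.051 15.363 0.000
    endloop
  endfacet
  facet normal 0.0000 0.0000 -1.0000
    outer loop
      vertex 0.002 10.399 0.000
      vertex 3.838 18.753 0.000
      vertex 20.051 15.363 0.000
    endloop
  endfacet
  facet normal 0.0000 0.0000 -1.0000
    outer loop
      vertex 4.141 2.191 0.000
      vertex 0.002 10.399 0.000
      vertex 20.051 15.363 0.000
    endloop
  endfacet
  facet normal 0.0000 0.0000 -1.0000
    outer loop
      vertex 13.139 0.310 0.000
      vertex 4.141 2.191 0.000
      vertex 20.051 15.363 0.000
    endloop
  endfacet
  facet normal 0.0000 0.0000 -1.0000
    outer loop
      vertex 20.220 6.172 0.000
      vertex 13.139 0.310 0.000
      vertex 20.051 15.363 0.000
    endloop
  endfacet
  facet normal 0.0000 0.0000 1.0000
    outer loop
      vertex 20.051 15.363 27.580
      vertex 12.761 20.962 27.580
      vertex 3.838 18.753 27.580
    endloop
  endfacet
  facet normal 0.0000 0.0000 1.0000
    outer loop
      vertex 20.051 15.363 27.580
      vertex 3.838 18.753 27.580
      vertex 0.002 10.399 27.580
    endloop
  endfacet
  facet normal 0.0000 0.0000 1.0000
    outer loop
      vertex 20.051 15.363 27.580
      vertex 0.002 10.399 27.580
      vertex 4.141 2.191 27.580
    endloop
  endfacet
  facet normal 0.0000 0.0000 1.0000
    outer loop
      vertex 20.051 15.363 27.580
      vertex 4.141 2.191 27.580
      vertex 13.139 0.310 27.580
    endloop
  endfacet
  facet normal 0.0000 0.0000 1.0000
    outer loop
      vertex 20.051 15.363 27.580
      vertex 13.139 0.310 27.580
      vertex 20.220 6.172 27.580
    endloop
  endfacet
  facet normal 0.6091 0.7931 0.0000
    outer loop
      vertex 20.051 15.363 0.000
      vertex 12.761 20.962 0.000
      vertex 12.761 20.962 27.580
    endloop
  endfacet
  facet normal 0.6091 0.7931 0.0000
    outer loop
      vertex 20.051 15.363 0.000
      vertex 12.761 20.962 27.580
      vertex 20.051 15.363 27.580
    endloop
  endfacet
  facet normal -0.2403 0.9707 0.0000
    outer loop
      vertex 12.761 20.962 0.000
      vertex 3.838 18.753 0.000
      vertex 3.838 18.753 27.580
    endloop
  endfacet
  facet normal -0.2403 0.9707 0.0000
    outer loop
      vertex 12.761 20.962 0.000
      vertex 3.838 18.753 27.580
      vertex 12.761 20.962 27.580
    endloop
  endfacet
  facet normal -0.9088 0.4173 0.0000
    outer loop
      vertex 3.838 18.753 0.000
      vertex 0.002 10.399 0.000
      vertex 0.002 10.399 27.580
    endloop
  endfacet
  facet normal -0.9088 0.4173 0.0000
    outer loop
      vertex 3.838 18.753 0.000
      vertex 0.002 10.399 27.580
      vertex 3.838 18.753 27.580
    endloop
  endfacet
  facet normal -0.8929 -0.4503 0.0000
    outer loop
      vertex 0.002 10.399 0.000
      vertex 4.141 2.191 0.000
      vertex 4.141 2.191 27.580
    endloop
  endfacet
  facet normal -0.8929 -0.4503 0.0000
    outer loop
      vertex 0.002 10.399 0.000
      vertex 4.141 2.191 27.580
      vertex 0.002 10.399 27.580
    endloop
  endfacet
  facet normal -0.2046 -0.9788 0.0000
    outer loop
      vertex 4.141 2.191 0.000
      vertex 13.139 0.310 0.000
      vertex 13.139 0.310 27.580
    endloop
  endfacet
  facet normal -0.2046 -0.9788 0.0000
    outer loop
      vertex 4.141 2.191 0.000
      vertex 13.139 0.310 27.580
      vertex 4.141 2.191 27.580
    endloop
  endfacet
  facet normal 0.6377 -0.7703 0.0000
    outer loop
      vertex 13.139 0.310 0.000
      vertex 20.220 6.172 0.000
      vertex 20.220 6.172 27.580
    endloop
  endfacet
  facet normal 0.6377 -0.7703 0.0000
    outer loop
      vertex 13.139 0.310 0.000
      vertex 20.220 6.172 27.580
      vertex 13.139 0.310 27.580
    endloop
  endfacet
  facet normal 0.9998 0.0184 0.0000
    outer loop
      vertex 20.220 6.172 0.000
      vertex 20.051 15.363 0.000
      vertex 20.051 15.363 27.580
    endloop
  endfacet
  facet normal 0.9998 0.0184 0.0000
    outer loop
      vertex 20.220 6.172 0.000
      vertex 20.051 15.363 27.580
      vertex 20.220 6.172 27.580
    endloop
  endfacet
endsolid part

The G0 Z moves step by Δz≈4.597 mm. Every layer's G1 loop is the same polygon, so the solid is a straight extrusion of it from z=0 to z≈27.6. Closing with flat bottom and top caps and triangulating gives 24 facets — a regular 7-sided prism (a cylinder approximated with 7 flat sides), circumscribed radius ≈ 10.6 mm, height ≈ 27.6 mm.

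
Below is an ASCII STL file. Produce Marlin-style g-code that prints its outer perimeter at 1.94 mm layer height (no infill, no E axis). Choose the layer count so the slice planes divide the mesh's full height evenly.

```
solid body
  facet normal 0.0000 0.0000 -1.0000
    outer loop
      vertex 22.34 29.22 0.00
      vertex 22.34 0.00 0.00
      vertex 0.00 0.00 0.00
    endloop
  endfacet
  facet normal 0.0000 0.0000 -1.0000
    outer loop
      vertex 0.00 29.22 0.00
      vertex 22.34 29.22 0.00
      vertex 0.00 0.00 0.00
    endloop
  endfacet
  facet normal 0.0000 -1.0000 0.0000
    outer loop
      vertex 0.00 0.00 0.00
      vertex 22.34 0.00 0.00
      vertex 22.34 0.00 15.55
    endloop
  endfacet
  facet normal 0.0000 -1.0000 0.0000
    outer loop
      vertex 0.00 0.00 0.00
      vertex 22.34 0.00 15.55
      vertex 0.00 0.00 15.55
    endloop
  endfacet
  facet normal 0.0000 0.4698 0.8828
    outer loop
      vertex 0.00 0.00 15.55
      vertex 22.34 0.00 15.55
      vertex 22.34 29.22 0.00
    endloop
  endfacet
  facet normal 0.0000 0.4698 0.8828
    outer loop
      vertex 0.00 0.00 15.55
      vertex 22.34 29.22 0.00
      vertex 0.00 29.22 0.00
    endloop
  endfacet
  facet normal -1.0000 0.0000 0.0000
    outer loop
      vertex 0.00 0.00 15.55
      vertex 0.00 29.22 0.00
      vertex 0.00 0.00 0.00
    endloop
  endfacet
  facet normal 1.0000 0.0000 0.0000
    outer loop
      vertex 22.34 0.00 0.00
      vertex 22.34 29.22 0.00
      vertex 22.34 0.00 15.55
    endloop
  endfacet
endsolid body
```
; perimeter-only toolpath
G21 ; units = mm
G90 ; absolute positioning
G28 ; home
; layer 1
G0 Z1.94
G0 X0.00 Y0.00
G1 X22.34 Y0.00
G1 X22.34 Y25.57
G1 X0.00 Y25.57
G1 X0.00 Y0.00
; layer 2
G0 Z3.89
G0 X0.00 Y0.00
G1 X22.34 Y0.00
G1 X22.34 Y21.91
G1 X0.00 Y21.91
G1 X0.00 Y0.00
; layer 3
G0 Z5.83
G0 X0.00 Y0.00
G1 X22.34 Y0.00
G1 X22.34 Y18.26
G1 X0.00 Y18.26
G1 X0.00 Y0.00
; layer 4
G0 Z7.78
G0 X0.00 Y0.00
G1 X22.34 Y0.00
G1 X22.34 Y14.61
G1 X0.00 Y14.61
G1 X0.00 Y0.00
; layer 5
G0 Z9.72
G0 X0.00 Y0.00
G1 X22.34 Y0.00
G1 X22.34 Y10.96
G1 X0.00 Y10.96
G1 X0.00 Y0.00
; layer 6
G0 Z11.66
G0 X0.00 Y0.00
G1 X22.34 Y0.00
G1 X22.34 Y7.30
G1 X0.00 Y7.30
G1 X0.00 Y0.00
; layer 7
G0 Z13.61
G0 X0.00 Y0.00
G1 X22.34 Y0.00
G1 X22.34 Y3.65
G1 X0.00 Y3.65
G1 X0.00 Y0.00
M2 ; end

The solid is a wedge (ramp): 22.3 × 29.2 mm base, rising to 15.6 mm along the y=0 edge and sloping linearly to z=0 at y=29.2. Slicing at Δz = 1.94 mm — 8 equal slices spanning the solid's height, so layer i sits at z = i·h/8 — gives 7 non-empty perimeters. Each is a 4-segment closed polygon; G0 lifts to the layer z and rapids to the start vertex, then G1 traces the edges. The cross-section shrinks linearly with z (the slice at the apex is degenerate and omitted).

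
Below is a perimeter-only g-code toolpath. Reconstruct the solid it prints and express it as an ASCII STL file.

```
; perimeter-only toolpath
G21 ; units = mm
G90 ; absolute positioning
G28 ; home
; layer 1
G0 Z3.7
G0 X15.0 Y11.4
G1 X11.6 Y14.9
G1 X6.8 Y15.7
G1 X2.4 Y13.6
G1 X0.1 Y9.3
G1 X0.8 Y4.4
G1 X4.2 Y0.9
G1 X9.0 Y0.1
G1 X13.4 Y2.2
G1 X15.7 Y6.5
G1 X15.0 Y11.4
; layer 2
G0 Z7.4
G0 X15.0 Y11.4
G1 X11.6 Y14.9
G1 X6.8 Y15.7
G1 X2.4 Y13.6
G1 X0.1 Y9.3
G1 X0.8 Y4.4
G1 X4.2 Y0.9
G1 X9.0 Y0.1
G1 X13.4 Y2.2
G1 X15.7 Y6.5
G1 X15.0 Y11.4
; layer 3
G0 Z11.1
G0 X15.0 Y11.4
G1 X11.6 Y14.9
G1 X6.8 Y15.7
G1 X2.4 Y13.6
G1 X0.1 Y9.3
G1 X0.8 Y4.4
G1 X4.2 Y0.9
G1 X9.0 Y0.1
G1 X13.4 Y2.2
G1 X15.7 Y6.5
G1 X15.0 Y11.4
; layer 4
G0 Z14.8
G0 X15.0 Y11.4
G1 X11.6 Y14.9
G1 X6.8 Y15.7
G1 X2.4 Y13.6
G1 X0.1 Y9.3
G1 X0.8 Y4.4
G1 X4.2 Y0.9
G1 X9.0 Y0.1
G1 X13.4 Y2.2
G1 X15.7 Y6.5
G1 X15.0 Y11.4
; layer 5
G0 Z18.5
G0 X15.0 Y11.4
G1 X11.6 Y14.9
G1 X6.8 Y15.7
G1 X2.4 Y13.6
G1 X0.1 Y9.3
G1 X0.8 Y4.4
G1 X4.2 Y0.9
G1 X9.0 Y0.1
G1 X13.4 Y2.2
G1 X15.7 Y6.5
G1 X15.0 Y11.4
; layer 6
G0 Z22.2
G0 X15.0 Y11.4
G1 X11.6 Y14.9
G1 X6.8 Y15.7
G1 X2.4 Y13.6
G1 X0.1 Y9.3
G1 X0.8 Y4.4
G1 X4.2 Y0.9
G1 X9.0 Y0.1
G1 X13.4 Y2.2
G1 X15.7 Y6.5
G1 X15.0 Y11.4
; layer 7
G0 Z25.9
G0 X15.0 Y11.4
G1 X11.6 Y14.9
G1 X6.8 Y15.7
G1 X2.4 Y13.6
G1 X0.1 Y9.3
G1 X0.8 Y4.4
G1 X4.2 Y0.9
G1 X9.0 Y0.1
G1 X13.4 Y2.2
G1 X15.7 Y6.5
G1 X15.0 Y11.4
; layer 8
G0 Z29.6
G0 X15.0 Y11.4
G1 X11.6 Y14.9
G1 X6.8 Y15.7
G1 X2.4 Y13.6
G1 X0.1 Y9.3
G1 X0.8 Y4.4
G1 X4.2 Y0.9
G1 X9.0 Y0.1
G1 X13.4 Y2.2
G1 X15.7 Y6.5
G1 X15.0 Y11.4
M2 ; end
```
solid part
  facet normal 0.0000 0.0000 -1.0000
    outer loop
      vertex 6.8 15.7 0.0
      vertex 11.6 14.9 0.0
      vertex 15.0 11.4 0.0
    endloop
  endfacet
  facet normal 0.0000 0.0000 -1.0000
    outer loop
      vertex 2.4 13.6 0.0
      vertex 6.8 15.7 0.0
      vertex 15.0 11.4 0.0
    endloop
  endfacet
  facet normal 0.0000 0.0000 -1.0000
    outer loop
      vertex 0.1 9.3 0.0
      vertex 2.4 13.6 0.0
      vertex 15.0 11.4 0.0
    endloop
  endfacet
  facet normal 0.0000 0.0000 -1.0000
    outer loop
      vertex 0.8 4.4 0.0
      vertex 0.1 9.3 0.0
      vertex 15.0 11.4 0.0
    endloop
  endfacet
  facet normal 0.0000 0.0000 -1.0000
    outer loop
      vertex 4.2 0.9 0.0
      vertex 0.8 4.4 0.0
      vertex 15.0 11.4 0.0
    endloop
  endfacet
  facet normal 0.0000 0.0000 -1.0000
    outer loop
      vertex 9.0 0.1 0.0
      vertex 4.2 0.9 0.0
      vertex 15.0 11.4 0.0
    endloop
  endfacet
  facet normal 0.0000 0.0000 -1.0000
    outer loop
      vertex 13.4 2.2 0.0
      vertex 9.0 0.1 0.0
      vertex 15.0 11.4 0.0
    endloop
  endfacet
  facet normal 0.0000 0.0000 -1.0000
    outer loop
      vertex 15.7 6.5 0.0
      vertex 13.4 2.2 0.0
      vertex 15.0 11.4 0.0
    endloop
  endfacet
  facet normal 0.0000 0.0000 1.0000
    outer loop
      vertex 15.0 11.4 29.6
      vertex 11.6 14.9 29.6
      vertex 6.8 15.7 29.6
    endloop
  endfacet
  facet normal 0.0000 0.0000 1.0000
    outer loop
      vertex 15.0 11.4 29.6
      vertex 6.8 15.7 29.6
      vertex 2.4 13.6 29.6
    endloop
  endfacet
  facet normal 0.0000 0.0000 1.0000
    outer loop
      vertex 15.0 11.4 29.6
      vertex 2.4 13.6 29.6
      vertex 0.1 9.3 29.6
    endloop
  endfacet
  facet normal 0.0000 0.0000 1.0000
    outer loop
      vertex 15.0 11.4 29.6
      vertex 0.1 9.3 29.6
      vertex 0.8 4.4 29.6
    endloop
  endfacet
  facet normal 0.0000 0.0000 1.0000
    outer loop
      vertex 15.0 11.4 29.6
      vertex 0.8 4.4 29.6
      vertex 4.2 0.9 29.6
    endloop
  endfacet
  facet normal 0.0000 0.0000 1.0000
    outer loop
      vertex 15.0 11.4 29.6
      vertex 4.2 0.9 29.6
      vertex 9.0 0.1 29.6
    endloop
  endfacet
  facet normal 0.0000 0.0000 1.0000
    outer loop
      vertex 15.0 11.4 29.6
      vertex 9.0 0.1 29.6
      vertex 13.4 2.2 29.6
    endloop
  endfacet
  facet normal 0.0000 0.0000 1.0000
    outer loop
      vertex 15.0 11.4 29.6
      vertex 13.4 2.2 29.6
      vertex 15.7 6.5 29.6
    endloop
  endfacet
  facet normal 0.7173 0.6968 0.0000
    outer loop
      vertex 15.0 11.4 0.0
      vertex 11.6 14.9 0.0
      vertex 11.6 14.9 29.6
    endloop
  endfacet
  facet normal 0.7173 0.6968 0.0000
    outer loop
      vertex 15.0 11.4 0.0
      vertex 11.6 14.9 29.6
      vertex 15.0 11.4 29.6
    endloop
  endfacet
  facet normal 0.1644 0.9864 0.0000
    outer loop
      vertex 11.6 14.9 0.0
      vertex 6.8 15.7 0.0
      vertex 6.8 15.7 29.6
    endloop
  endfacet
  facet normal 0.1644 0.9864 0.0000
    outer loop
      vertex 11.6 14.9 0.0
      vertex 6.8 15.7 29.6
      vertex 11.6 14.9 29.6
    endloop
  endfacet
  facet normal -0.4307 0.9025 0.0000
    outer loop
      vertex 6.8 15.7 0.0
      vertex 2.4 13.6 0.0
      vertex 2.4 13.6 29.6
    endloop
  endfacet
  facet normal -0.4307 0.9025 0.0000
    outer loop
      vertex 6.8 15.7 0.0
      vertex 2.4 13.6 29.6
      vertex 6.8 15.7 29.6
    endloop
  endfacet
  facet normal -0.8818 0.4717 0.0000
    outer loop
      vertex 2.4 13.6 0.0
      vertex 0.1 9.3 0.0
      vertex 0.1 9.3 29.6
    endloop
  endfacet
  facet normal -0.8818 0.4717 0.0000
    outer loop
      vertex 2.4 13.6 0.0
      vertex 0.1 9.3 29.6
      vertex 2.4 13.6 29.6
    endloop
  endfacet
  facet normal -0.9899 -0.1414 0.0000
    outer loop
      vertex 0.1 9.3 0.0
      vertex 0.8 4.4 0.0
      vertex 0.8 4.4 29.6
    endloop
  endfacet
  facet normal -0.9899 -0.1414 0.0000
    outer loop
      vertex 0.1 9.3 0.0
      vertex 0.8 4.4 29.6
      vertex 0.1 9.3 29.6
    endloop
  endfacet
  facet normal -0.7173 -0.6968 0.0000
    outer loop
      vertex 0.8 4.4 0.0
      vertex 4.2 0.9 0.0
      vertex 4.2 0.9 29.6
    endloop
  endfacet
  facet normal -0.7173 -0.6968 0.0000
    outer loop
      vertex 0.8 4.4 0.0
      vertex 4.2 0.9 29.6
      vertex 0.8 4.4 29.6
    endloop
  endfacet
  facet normal -0.1644 -0.9864 0.0000
    outer loop
      vertex 4.2 0.9 0.0
      vertex 9.0 0.1 0.0
      vertex 9.0 0.1 29.6
    endloop
  endfacet
  facet normal -0.1644 -0.9864 0.0000
    outer loop
      vertex 4.2 0.9 0.0
      vertex 9.0 0.1 29.6
      vertex 4.2 0.9 29.6
    endloop
  endfacet
  facet normal 0.4307 -0.9025 0.0000
    outer loop
      vertex 9.0 0.1 0.0
      vertex 13.4 2.2 0.0
      vertex 13.4 2.2 29.6
    endloop
  endfacet
  facet normal 0.4307 -0.9025 0.0000
    outer loop
      vertex 9.0 0.1 0.0
      vertex 13.4 2.2 29.6
      vertex 9.0 0.1 29.6
    endloop
  endfacet
  facet normal 0.8818 -0.4717 0.0000
    outer loop
      vertex 13.4 2.2 0.0
      vertex 15.7 6.5 0.0
      vertex 15.7 6.5 29.6
    endloop
  endfacet
  facet normal 0.8818 -0.4717 0.0000
    outer loop
      vertex 13.4 2.2 0.0
      vertex 15.7 6.5 29.6
      vertex 13.4 2.2 29.6
    endloop
  endfacet
  facet normal 0.9899 0.1414 0.0000
    outer loop
      vertex 15.7 6.5 0.0
      vertex 15.0 11.4 0.0
      vertex 15.0 11.4 29.6
    endloop
  endfacet
  facet normal 0.9899 0.1414 0.0000
    outer loop
      vertex 15.7 6.5 0.0
      vertex 15.0 11.4 29.6
      vertex 15.7 6.5 29.6
    endloop
  endfacet
endsolid part

The G0 Z moves step by Δz≈3.7 mm. Every layer's G1 loop is the same polygon, so the solid is a straight extrusion of it from z=0 to z≈29.6. Closing with flat bottom and top caps and triangulating gives 36 facets — a regular 10-sided prism (a cylinder approximated with 10 flat sides), circumscribed radius ≈ 7.9 mm, height ≈ 29.6 mm.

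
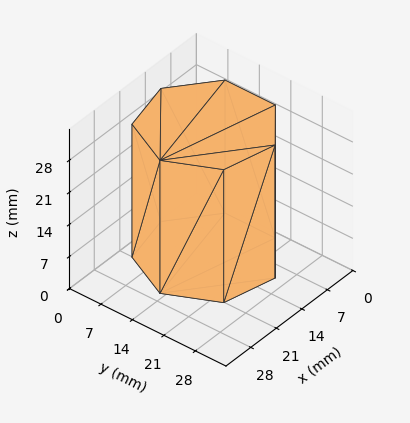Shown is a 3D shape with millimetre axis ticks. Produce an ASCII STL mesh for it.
Reading the render: the shape is a regular 7-sided prism (a cylinder approximated with 7 flat sides), circumscribed radius ≈ 13 mm, height ≈ 29 mm (dimensions read to the nearest mm from the axis ticks). For the STL, each face is triangulated and given an outward normal.

solid part
  facet normal 0.0000 0.0000 -1.0000
    outer loop
      vertex 10.1 25.7 0.0
      vertex 21.1 23.2 0.0
      vertex 26.0 13.0 0.0
    endloop
  endfacet
  facet normal 0.0000 0.0000 -1.0000
    outer loop
      vertex 1.3 18.6 0.0
      vertex 10.1 25.7 0.0
      vertex 26.0 13.0 0.0
    endloop
  endfacet
  facet normal 0.0000 0.0000 -1.0000
    outer loop
      vertex 1.3 7.4 0.0
      vertex 1.3 18.6 0.0
      vertex 26.0 13.0 0.0
    endloop
  endfacet
  facet normal 0.0000 0.0000 -1.0000
    outer loop
      vertex 10.1 0.3 0.0
      vertex 1.3 7.4 0.0
      vertex 26.0 13.0 0.0
    endloop
  endfacet
  facet normal 0.0000 0.0000 -1.0000
    outer loop
      vertex 21.1 2.8 0.0
      vertex 10.1 0.3 0.0
      vertex 26.0 13.0 0.0
    endloop
  endfacet
  facet normal 0.0000 0.0000 1.0000
    outer loop
      vertex 26.0 13.0 29.0
      vertex 21.1 23.2 29.0
      vertex 10.1 25.7 29.0
    endloop
  endfacet
  facet normal 0.0000 0.0000 1.0000
    outer loop
      vertex 26.0 13.0 29.0
      vertex 10.1 25.7 29.0
      vertex 1.3 18.6 29.0
    endloop
  endfacet
  facet normal 0.0000 0.0000 1.0000
    outer loop
      vertex 26.0 13.0 29.0
      vertex 1.3 18.6 29.0
      vertex 1.3 7.4 29.0
    endloop
  endfacet
  facet normal 0.0000 0.0000 1.0000
    outer loop
      vertex 26.0 13.0 29.0
      vertex 1.3 7.4 29.0
      vertex 10.1 0.3 29.0
    endloop
  endfacet
  facet normal 0.0000 0.0000 1.0000
    outer loop
      vertex 26.0 13.0 29.0
      vertex 10.1 0.3 29.0
      vertex 21.1 2.8 29.0
    endloop
  endfacet
  facet normal 0.9014 0.4330 0.0000
    outer loop
      vertex 26.0 13.0 0.0
      vertex 21.1 23.2 0.0
      vertex 21.1 23.2 29.0
    endloop
  endfacet
  facet normal 0.9014 0.4330 0.0000
    outer loop
      vertex 26.0 13.0 0.0
      vertex 21.1 23.2 29.0
      vertex 26.0 13.0 29.0
    endloop
  endfacet
  facet normal 0.2216 0.9751 0.0000
    outer loop
      vertex 21.1 23.2 0.0
      vertex 10.1 25.7 0.0
      vertex 10.1 25.7 29.0
    endloop
  endfacet
  facet normal 0.2216 0.9751 0.0000
    outer loop
      vertex 21.1 23.2 0.0
      vertex 10.1 25.7 29.0
      vertex 21.1 23.2 29.0
    endloop
  endfacet
  facet normal -0.6279 0.7783 0.0000
    outer loop
      vertex 10.1 25.7 0.0
      vertex 1.3 18.6 0.0
      vertex 1.3 18.6 29.0
    endloop
  endfacet
  facet normal -0.6279 0.7783 0.0000
    outer loop
      vertex 10.1 25.7 0.0
      vertex 1.3 18.6 29.0
      vertex 10.1 25.7 29.0
    endloop
  endfacet
  facet normal -1.0000 0.0000 0.0000
    outer loop
      vertex 1.3 18.6 0.0
      vertex 1.3 7.4 0.0
      vertex 1.3 7.4 29.0
    endloop
  endfacet
  facet normal -1.0000 0.0000 0.0000
    outer loop
      vertex 1.3 18.6 0.0
      vertex 1.3 7.4 29.0
      vertex 1.3 18.6 29.0
    endloop
  endfacet
  facet normal -0.6279 -0.7783 0.0000
    outer loop
      vertex 1.3 7.4 0.0
      vertex 10.1 0.3 0.0
      vertex 10.1 0.3 29.0
    endloop
  endfacet
  facet normal -0.6279 -0.7783 0.0000
    outer loop
      vertex 1.3 7.4 0.0
      vertex 10.1 0.3 29.0
      vertex 1.3 7.4 29.0
    endloop
  endfacet
  facet normal 0.2216 -0.9751 0.0000
    outer loop
      vertex 10.1 0.3 0.0
      vertex 21.1 2.8 0.0
      vertex 21.1 2.8 29.0
    endloop
  endfacet
  facet normal 0.2216 -0.9751 0.0000
    outer loop
      vertex 10.1 0.3 0.0
      vertex 21.1 2.8 29.0
      vertex 10.1 0.3 29.0
    endloop
  endfacet
  facet normal 0.9014 -0.4330 0.0000
    outer loop
      vertex 21.1 2.8 0.0
      vertex 26.0 13.0 0.0
      vertex 26.0 13.0 29.0
    endloop
  endfacet
  facet normal 0.9014 -0.4330 0.0000
    outer loop
      vertex 21.1 2.8 0.0
      vertex 26.0 13.0 29.0
      vertex 21.1 2.8 29.0
    endloop
  endfacet
endsolid part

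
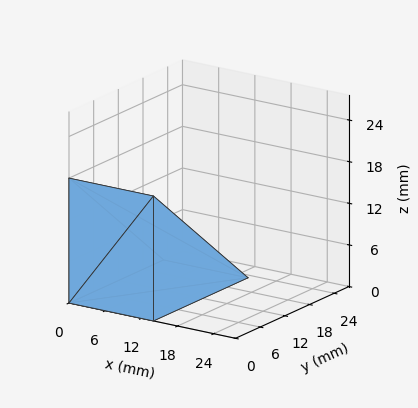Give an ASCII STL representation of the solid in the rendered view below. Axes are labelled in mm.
Reading the render: the shape is a wedge (ramp): 14 × 23 mm base, rising to 18 mm along the y=0 edge and sloping linearly to z=0 at y=23 (dimensions read to the nearest mm from the axis ticks). For the STL, each face is triangulated and given an outward normal.

solid part
  facet normal 0.0000 0.0000 -1.0000
    outer loop
      vertex 14.00 23.00 0.00
      vertex 14.00 0.00 0.00
      vertex 0.00 0.00 0.00
    endloop
  endfacet
  facet normal 0.0000 0.0000 -1.0000
    outer loop
      vertex 0.00 23.00 0.00
      vertex 14.00 23.00 0.00
      vertex 0.00 0.00 0.00
    endloop
  endfacet
  facet normal 0.0000 -1.0000 0.0000
    outer loop
      vertex 0.00 0.00 0.00
      vertex 14.00 0.00 0.00
      vertex 14.00 0.00 18.00
    endloop
  endfacet
  facet normal 0.0000 -1.0000 0.0000
    outer loop
      vertex 0.00 0.00 0.00
      vertex 14.00 0.00 18.00
      vertex 0.00 0.00 18.00
    endloop
  endfacet
  facet normal 0.0000 0.6163 0.7875
    outer loop
      vertex 0.00 0.00 18.00
      vertex 14.00 0.00 18.00
      vertex 14.00 23.00 0.00
    endloop
  endfacet
  facet normal 0.0000 0.6163 0.7875
    outer loop
      vertex 0.00 0.00 18.00
      vertex 14.00 23.00 0.00
      vertex 0.00 23.00 0.00
    endloop
  endfacet
  facet normal -1.0000 0.0000 0.0000
    outer loop
      vertex 0.00 0.00 18.00
      vertex 0.00 23.00 0.00
      vertex 0.00 0.00 0.00
    endloop
  endfacet
  facet normal 1.0000 0.0000 0.0000
    outer loop
      vertex 14.00 0.00 0.00
      vertex 14.00 23.00 0.00
      vertex 14.00 0.00 18.00
    endloop
  endfacet
endsolid part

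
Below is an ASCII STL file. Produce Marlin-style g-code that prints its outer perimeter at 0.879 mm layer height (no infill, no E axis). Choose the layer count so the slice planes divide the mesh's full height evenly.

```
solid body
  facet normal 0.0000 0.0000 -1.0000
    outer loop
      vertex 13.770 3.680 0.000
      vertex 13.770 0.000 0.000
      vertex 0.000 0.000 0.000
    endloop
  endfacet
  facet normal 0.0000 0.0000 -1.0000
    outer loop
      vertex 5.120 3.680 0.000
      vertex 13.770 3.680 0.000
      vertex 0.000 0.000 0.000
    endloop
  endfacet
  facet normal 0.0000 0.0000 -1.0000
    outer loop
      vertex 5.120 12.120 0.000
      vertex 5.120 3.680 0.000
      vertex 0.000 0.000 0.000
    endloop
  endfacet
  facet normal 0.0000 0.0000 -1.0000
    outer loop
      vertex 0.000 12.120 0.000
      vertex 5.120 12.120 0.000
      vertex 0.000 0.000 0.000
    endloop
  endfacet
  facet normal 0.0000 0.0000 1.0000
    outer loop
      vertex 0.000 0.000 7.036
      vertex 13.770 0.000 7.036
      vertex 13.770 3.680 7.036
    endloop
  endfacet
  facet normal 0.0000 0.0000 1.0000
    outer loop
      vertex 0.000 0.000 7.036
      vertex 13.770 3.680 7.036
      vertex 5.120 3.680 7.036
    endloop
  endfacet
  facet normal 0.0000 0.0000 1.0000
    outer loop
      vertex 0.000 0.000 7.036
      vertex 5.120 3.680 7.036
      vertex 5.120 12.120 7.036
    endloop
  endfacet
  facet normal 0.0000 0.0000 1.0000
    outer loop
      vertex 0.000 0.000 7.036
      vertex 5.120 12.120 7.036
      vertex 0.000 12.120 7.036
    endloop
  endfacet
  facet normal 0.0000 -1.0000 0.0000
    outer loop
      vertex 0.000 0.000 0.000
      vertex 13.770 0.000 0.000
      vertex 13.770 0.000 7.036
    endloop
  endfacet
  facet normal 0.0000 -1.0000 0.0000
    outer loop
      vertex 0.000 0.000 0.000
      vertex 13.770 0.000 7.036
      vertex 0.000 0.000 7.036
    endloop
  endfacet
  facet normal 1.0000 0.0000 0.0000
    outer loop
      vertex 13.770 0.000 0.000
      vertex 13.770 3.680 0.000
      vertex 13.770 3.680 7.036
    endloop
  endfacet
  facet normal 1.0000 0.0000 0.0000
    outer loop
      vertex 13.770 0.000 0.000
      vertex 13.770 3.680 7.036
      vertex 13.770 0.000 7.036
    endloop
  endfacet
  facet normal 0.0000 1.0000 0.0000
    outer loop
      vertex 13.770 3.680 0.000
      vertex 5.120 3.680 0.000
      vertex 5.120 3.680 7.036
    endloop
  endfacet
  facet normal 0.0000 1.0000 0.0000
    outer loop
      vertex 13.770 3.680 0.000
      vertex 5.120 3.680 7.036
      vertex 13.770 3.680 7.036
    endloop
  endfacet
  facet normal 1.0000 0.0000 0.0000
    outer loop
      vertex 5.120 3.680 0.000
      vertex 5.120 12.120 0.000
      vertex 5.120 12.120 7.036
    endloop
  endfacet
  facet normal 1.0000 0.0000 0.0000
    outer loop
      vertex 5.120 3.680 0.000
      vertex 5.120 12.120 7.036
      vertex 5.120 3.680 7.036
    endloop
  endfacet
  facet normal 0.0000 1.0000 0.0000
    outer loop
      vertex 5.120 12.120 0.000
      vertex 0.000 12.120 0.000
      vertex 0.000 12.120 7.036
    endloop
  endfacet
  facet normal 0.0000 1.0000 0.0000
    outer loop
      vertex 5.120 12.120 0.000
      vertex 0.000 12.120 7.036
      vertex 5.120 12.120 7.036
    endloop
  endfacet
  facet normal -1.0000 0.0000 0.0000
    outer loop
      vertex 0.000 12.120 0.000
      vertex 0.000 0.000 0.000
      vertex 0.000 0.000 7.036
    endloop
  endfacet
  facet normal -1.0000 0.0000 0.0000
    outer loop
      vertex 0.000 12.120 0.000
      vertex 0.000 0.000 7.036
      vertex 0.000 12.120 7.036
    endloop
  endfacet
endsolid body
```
; perimeter-only toolpath
G21 ; units = mm
G90 ; absolute positioning
G28 ; home
; layer 1
G0 Z0.879
G0 X0.000 Y0.000
G1 X13.770 Y0.000
G1 X13.770 Y3.680
G1 X5.120 Y3.680
G1 X5.120 Y12.120
G1 X0.000 Y12.120
G1 X0.000 Y0.000
; layer 2
G0 Z1.759
G0 X0.000 Y0.000
G1 X13.770 Y0.000
G1 X13.770 Y3.680
G1 X5.120 Y3.680
G1 X5.120 Y12.120
G1 X0.000 Y12.120
G1 X0.000 Y0.000
; layer 3
G0 Z2.638
G0 X0.000 Y0.000
G1 X13.770 Y0.000
G1 X13.770 Y3.680
G1 X5.120 Y3.680
G1 X5.120 Y12.120
G1 X0.000 Y12.120
G1 X0.000 Y0.000
; layer 4
G0 Z3.518
G0 X0.000 Y0.000
G1 X13.770 Y0.000
G1 X13.770 Y3.680
G1 X5.120 Y3.680
G1 X5.120 Y12.120
G1 X0.000 Y12.120
G1 X0.000 Y0.000
; layer 5
G0 Z4.397
G0 X0.000 Y0.000
G1 X13.770 Y0.000
G1 X13.770 Y3.680
G1 X5.120 Y3.680
G1 X5.120 Y12.120
G1 X0.000 Y12.120
G1 X0.000 Y0.000
; layer 6
G0 Z5.277
G0 X0.000 Y0.000
G1 X13.770 Y0.000
G1 X13.770 Y3.680
G1 X5.120 Y3.680
G1 X5.120 Y12.120
G1 X0.000 Y12.120
G1 X0.000 Y0.000
; layer 7
G0 Z6.156
G0 X0.000 Y0.000
G1 X13.770 Y0.000
G1 X13.770 Y3.680
G1 X5.120 Y3.680
G1 X5.120 Y12.120
G1 X0.000 Y12.120
G1 X0.000 Y0.000
; layer 8
G0 Z7.036
G0 X0.000 Y0.000
G1 X13.770 Y0.000
G1 X13.770 Y3.680
G1 X5.120 Y3.680
G1 X5.120 Y12.120
G1 X0.000 Y12.120
G1 X0.000 Y0.000
M2 ; end

The solid is an L-shaped prism: outer 13.8 × 12.1 mm, arm thicknesses ≈ 3.68 mm (horizontal) and 5.12 mm (vertical), extruded 7.04 mm in z. Slicing at Δz = 0.879 mm — 8 equal slices spanning the solid's height, so layer i sits at z = i·h/8 — gives 8 non-empty perimeters. Each is a 6-segment closed polygon; G0 lifts to the layer z and rapids to the start vertex, then G1 traces the edges.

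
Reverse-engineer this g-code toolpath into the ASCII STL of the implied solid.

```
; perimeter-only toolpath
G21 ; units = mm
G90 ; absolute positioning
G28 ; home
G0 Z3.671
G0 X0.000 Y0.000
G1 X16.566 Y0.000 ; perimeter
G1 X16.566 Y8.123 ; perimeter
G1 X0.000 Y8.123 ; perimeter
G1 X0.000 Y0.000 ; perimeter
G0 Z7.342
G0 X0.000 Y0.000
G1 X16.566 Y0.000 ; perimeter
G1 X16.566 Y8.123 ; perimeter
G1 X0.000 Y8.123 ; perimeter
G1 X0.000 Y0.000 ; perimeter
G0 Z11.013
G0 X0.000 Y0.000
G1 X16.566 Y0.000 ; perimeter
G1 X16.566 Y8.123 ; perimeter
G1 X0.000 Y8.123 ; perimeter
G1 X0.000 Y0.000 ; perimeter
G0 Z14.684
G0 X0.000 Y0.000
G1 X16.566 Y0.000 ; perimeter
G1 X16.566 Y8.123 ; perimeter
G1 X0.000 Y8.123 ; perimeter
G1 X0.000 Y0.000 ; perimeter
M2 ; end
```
solid part
  facet normal 0.0000 0.0000 -1.0000
    outer loop
      vertex 16.566 8.123 0.000
      vertex 16.566 0.000 0.000
      vertex 0.000 0.000 0.000
    endloop
  endfacet
  facet normal 0.0000 0.0000 -1.0000
    outer loop
      vertex 0.000 8.123 0.000
      vertex 16.566 8.123 0.000
      vertex 0.000 0.000 0.000
    endloop
  endfacet
  facet normal 0.0000 0.0000 1.0000
    outer loop
      vertex 0.000 0.000 14.684
      vertex 16.566 0.000 14.684
      vertex 16.566 8.123 14.684
    endloop
  endfacet
  facet normal 0.0000 0.0000 1.0000
    outer loop
      vertex 0.000 0.000 14.684
      vertex 16.566 8.123 14.684
      vertex 0.000 8.123 14.684
    endloop
  endfacet
  facet normal 0.0000 -1.0000 0.0000
    outer loop
      vertex 0.000 0.000 0.000
      vertex 16.566 0.000 0.000
      vertex 16.566 0.000 14.684
    endloop
  endfacet
  facet normal 0.0000 -1.0000 0.0000
    outer loop
      vertex 0.000 0.000 0.000
      vertex 16.566 0.000 14.684
      vertex 0.000 0.000 14.684
    endloop
  endfacet
  facet normal 0.0000 1.0000 0.0000
    outer loop
      vertex 16.566 8.123 14.684
      vertex 16.566 8.123 0.000
      vertex 0.000 8.123 0.000
    endloop
  endfacet
  facet normal 0.0000 1.0000 0.0000
    outer loop
      vertex 0.000 8.123 14.684
      vertex 16.566 8.123 14.684
      vertex 0.000 8.123 0.000
    endloop
  endfacet
  facet normal -1.0000 0.0000 0.0000
    outer loop
      vertex 0.000 8.123 14.684
      vertex 0.000 8.123 0.000
      vertex 0.000 0.000 0.000
    endloop
  endfacet
  facet normal -1.0000 0.0000 0.0000
    outer loop
      vertex 0.000 0.000 14.684
      vertex 0.000 8.123 14.684
      vertex 0.000 0.000 0.000
    endloop
  endfacet
  facet normal 1.0000 0.0000 0.0000
    outer loop
      vertex 16.566 0.000 0.000
      vertex 16.566 8.123 0.000
      vertex 16.566 8.123 14.684
    endloop
  endfacet
  facet normal 1.0000 0.0000 0.0000
    outer loop
      vertex 16.566 0.000 0.000
      vertex 16.566 8.123 14.684
      vertex 16.566 0.000 14.684
    endloop
  endfacet
endsolid part

The G0 Z moves step by Δz≈3.671 mm. Every layer's G1 loop is the same polygon, so the solid is a straight extrusion of it from z=0 to z≈14.7. Closing with flat bottom and top caps and triangulating gives 12 facets — a rectangular box, roughly 16.6 × 8.12 mm footprint and 14.7 mm tall.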